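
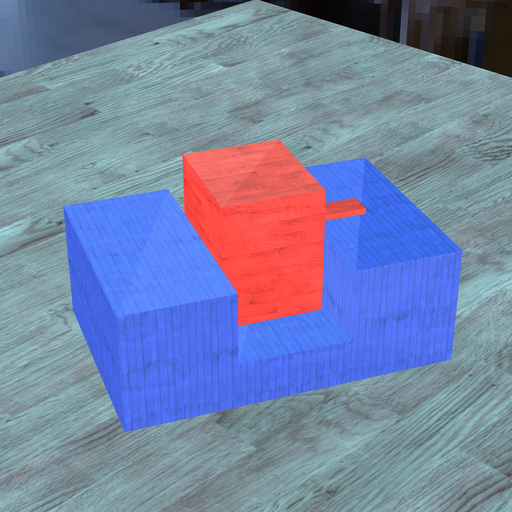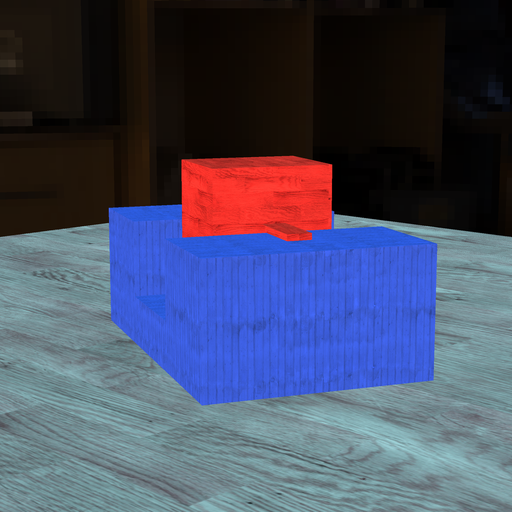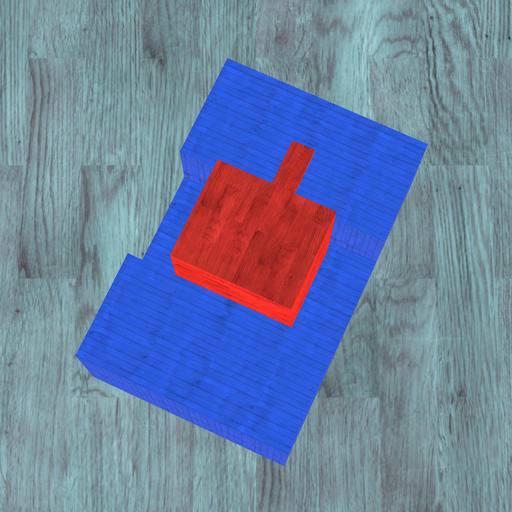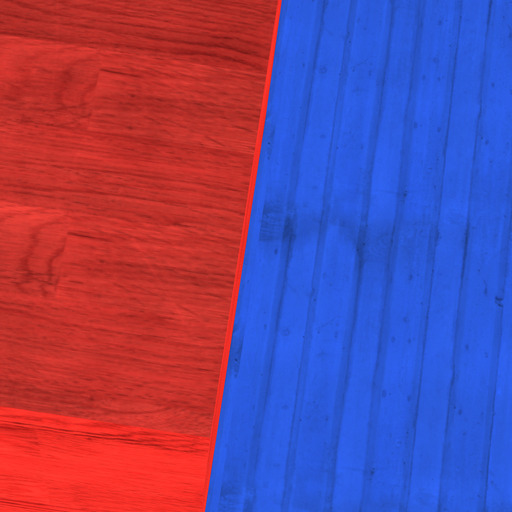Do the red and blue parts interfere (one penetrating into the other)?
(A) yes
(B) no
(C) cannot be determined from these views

(B) no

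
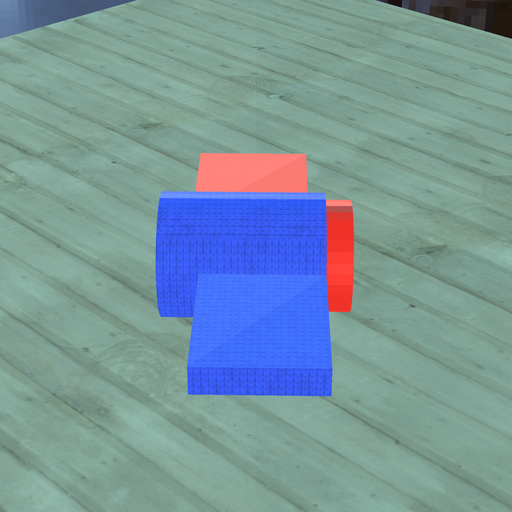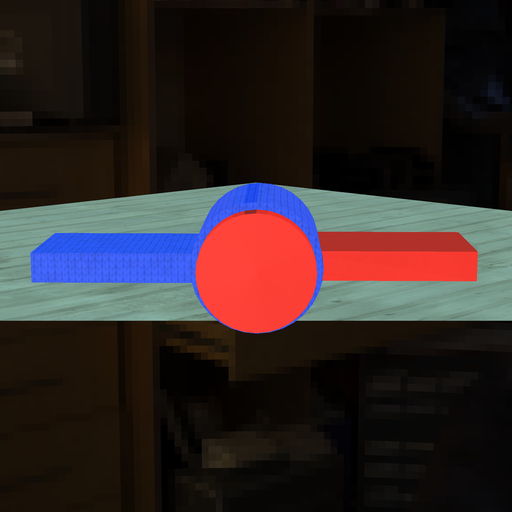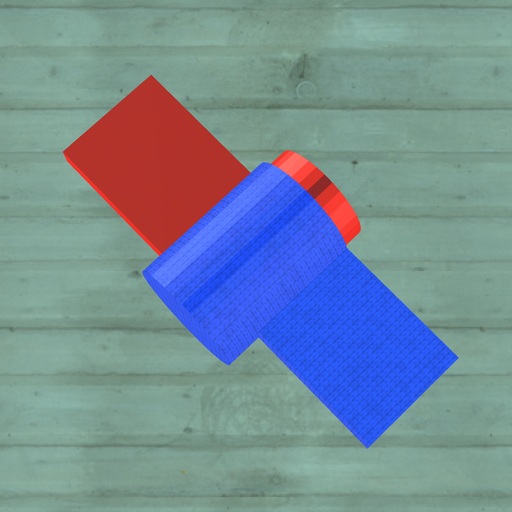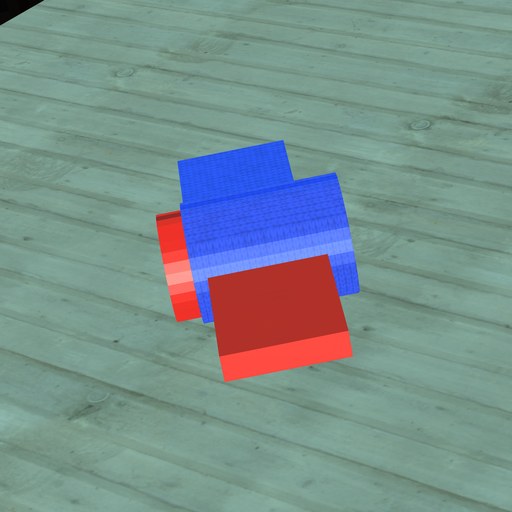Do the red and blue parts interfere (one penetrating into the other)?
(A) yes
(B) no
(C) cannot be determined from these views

(A) yes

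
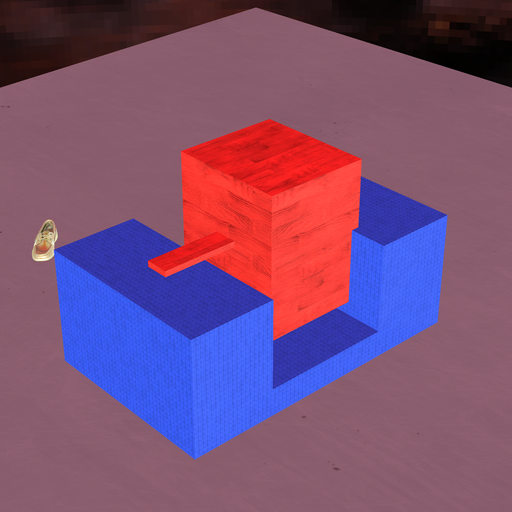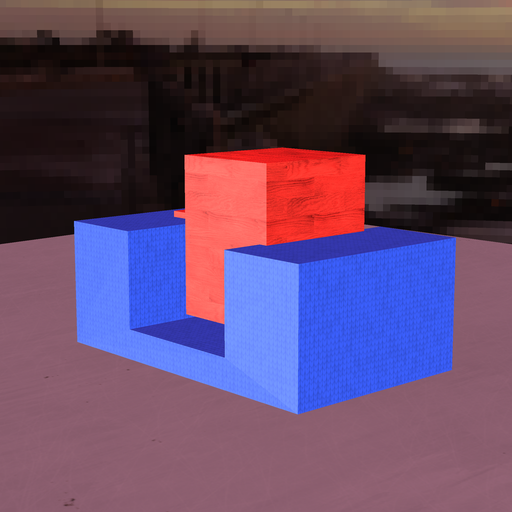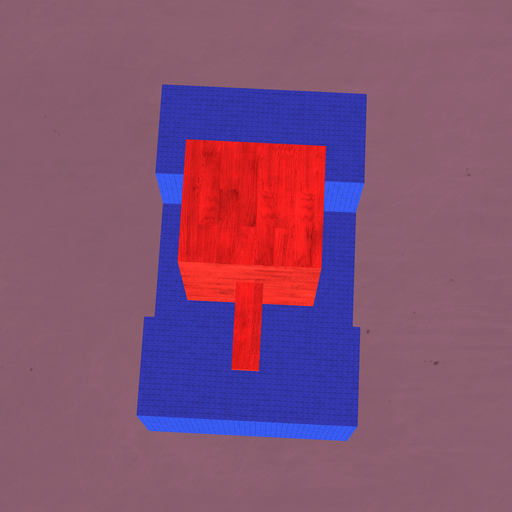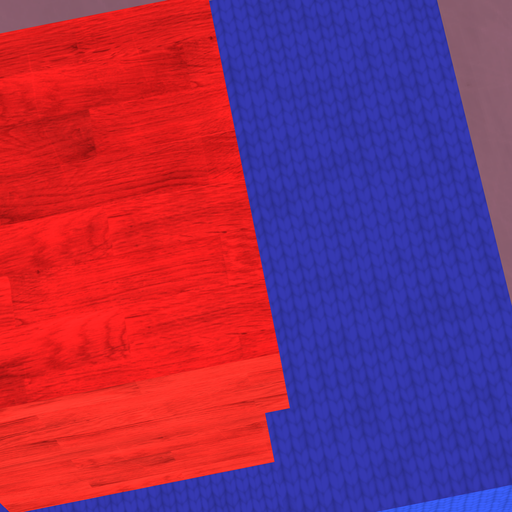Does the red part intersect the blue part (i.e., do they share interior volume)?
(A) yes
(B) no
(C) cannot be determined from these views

(A) yes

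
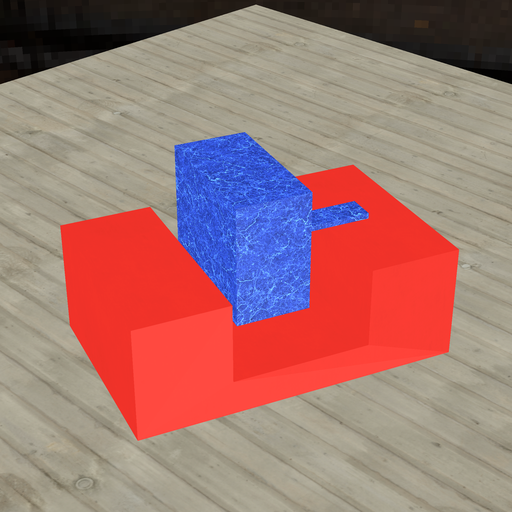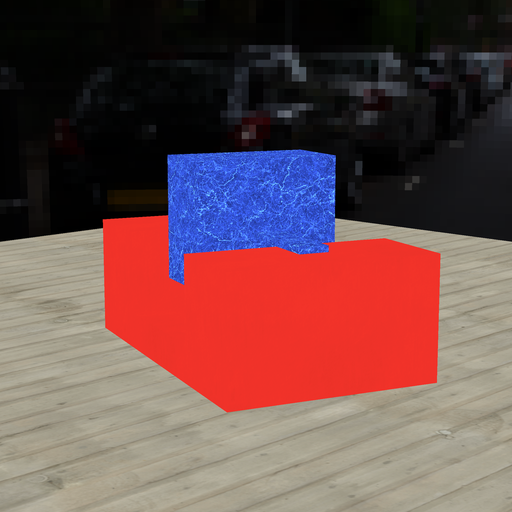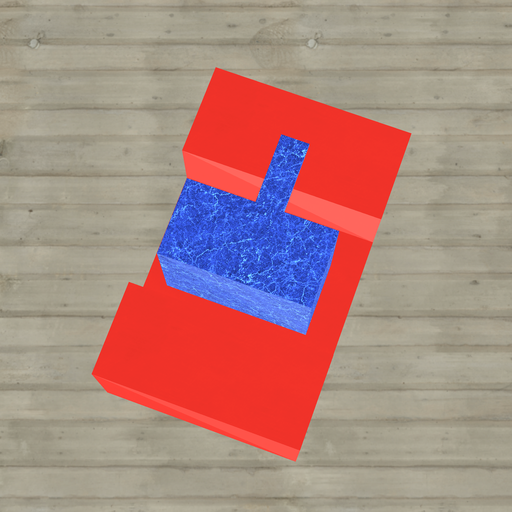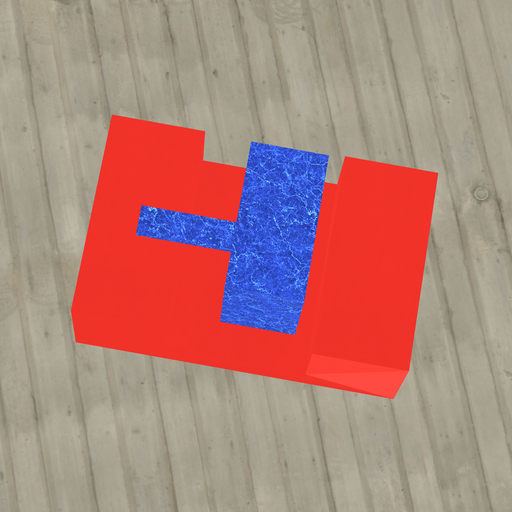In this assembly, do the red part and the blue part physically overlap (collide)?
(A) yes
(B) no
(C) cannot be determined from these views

(B) no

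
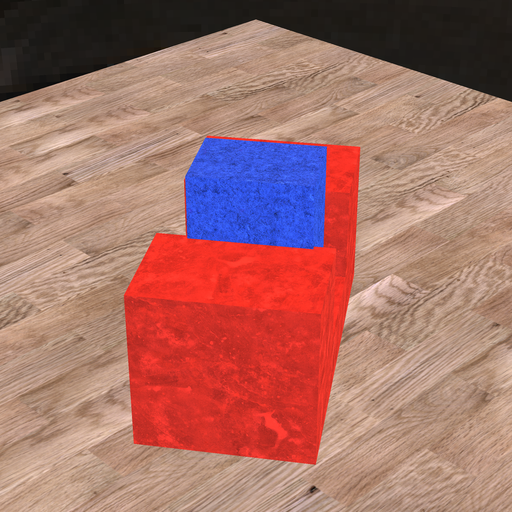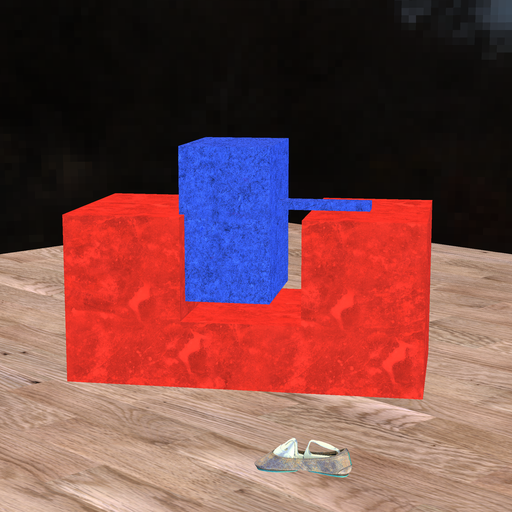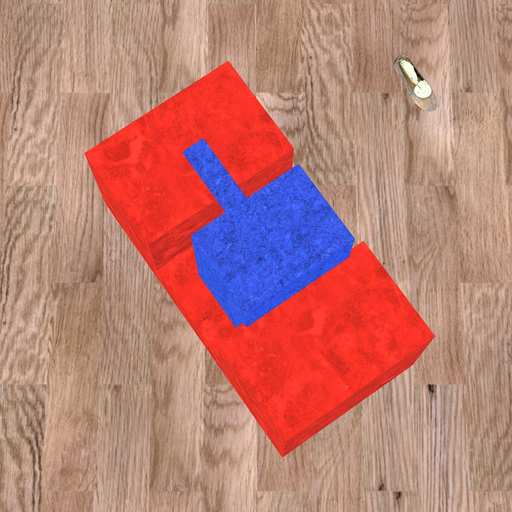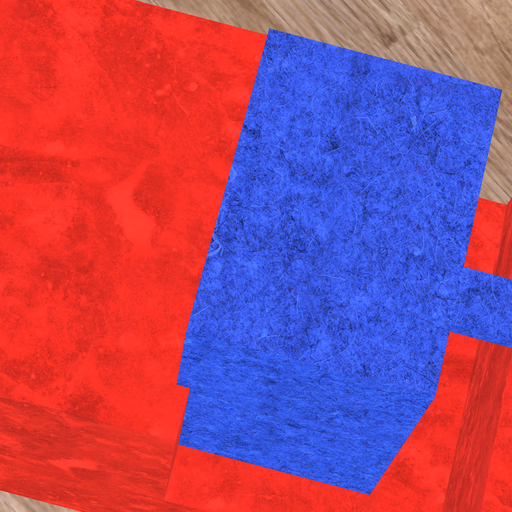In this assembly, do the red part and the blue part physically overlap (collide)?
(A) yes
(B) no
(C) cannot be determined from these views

(A) yes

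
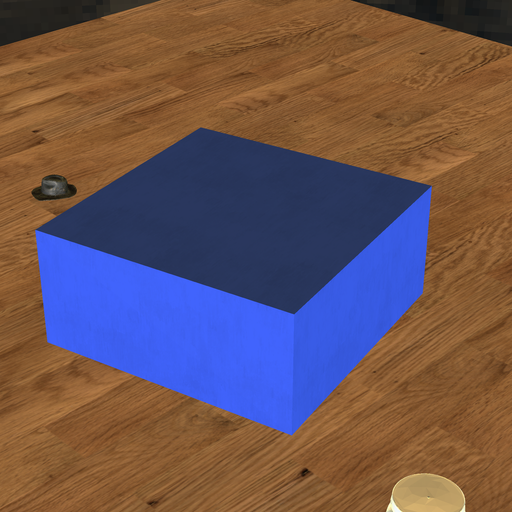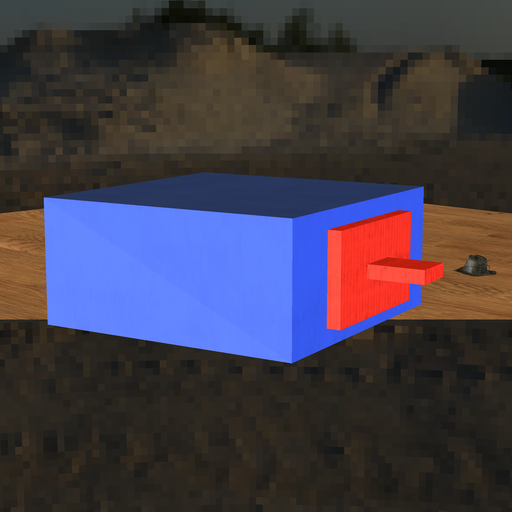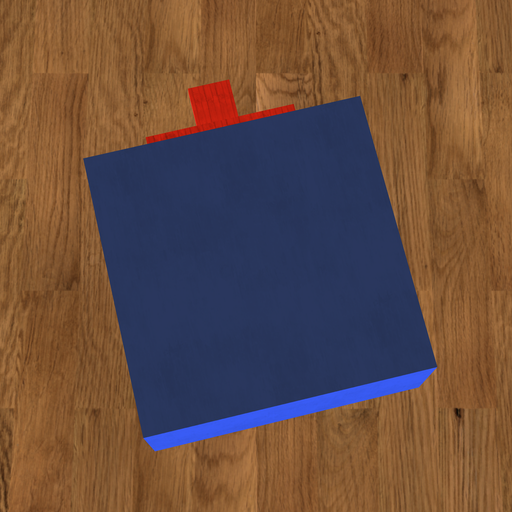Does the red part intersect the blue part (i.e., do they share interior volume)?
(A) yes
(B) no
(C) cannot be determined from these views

(C) cannot be determined from these views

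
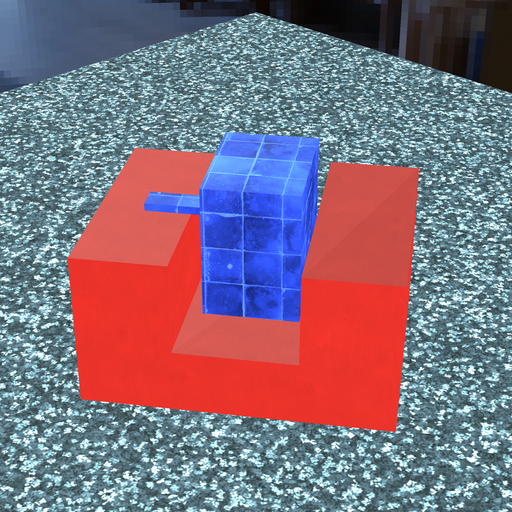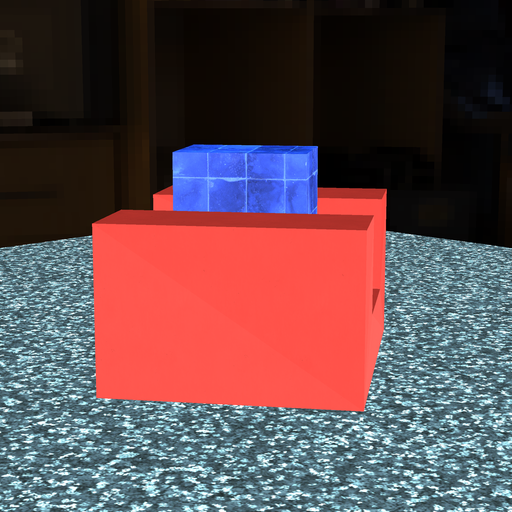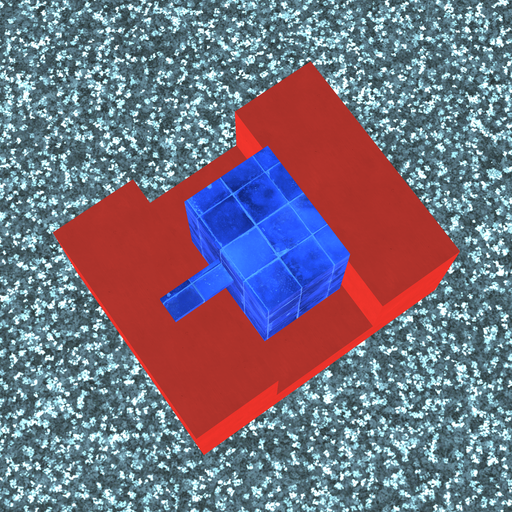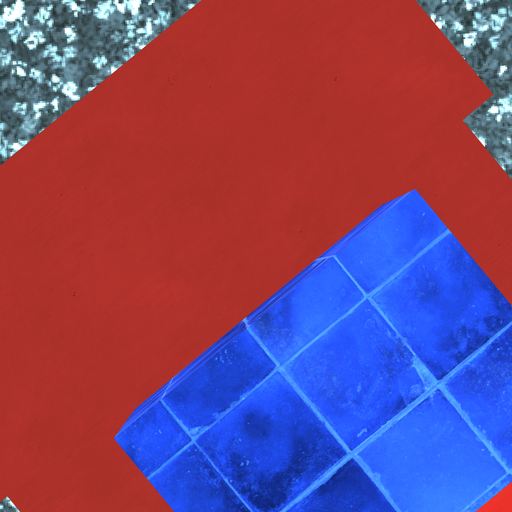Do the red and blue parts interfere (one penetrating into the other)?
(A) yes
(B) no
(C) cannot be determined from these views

(B) no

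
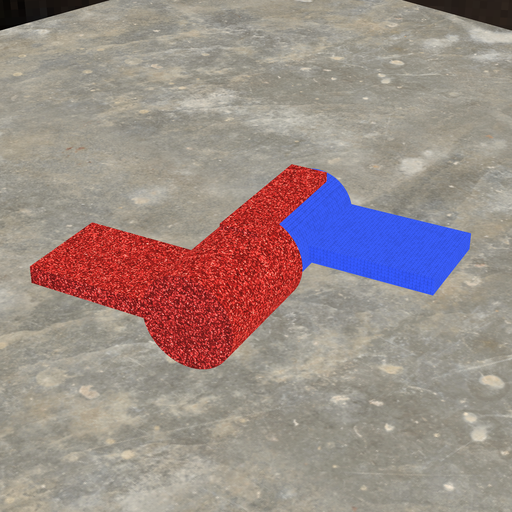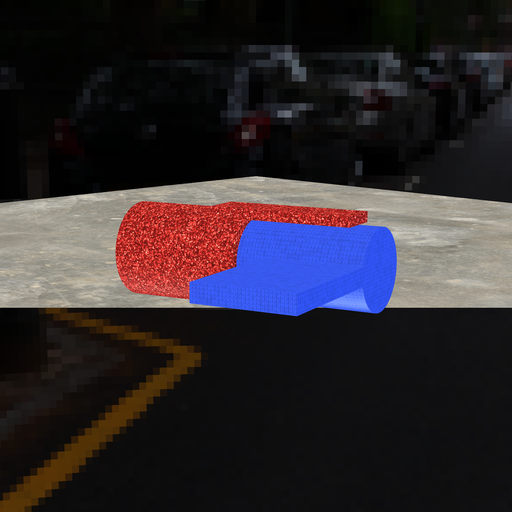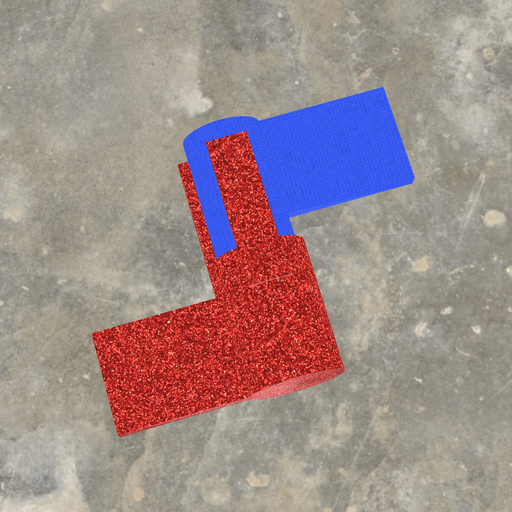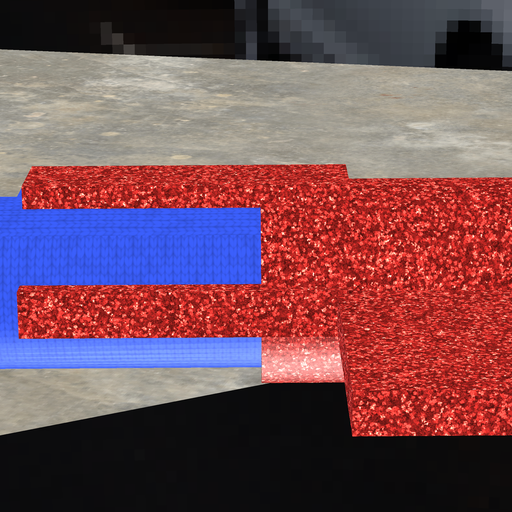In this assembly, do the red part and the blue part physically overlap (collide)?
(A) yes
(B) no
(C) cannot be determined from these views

(A) yes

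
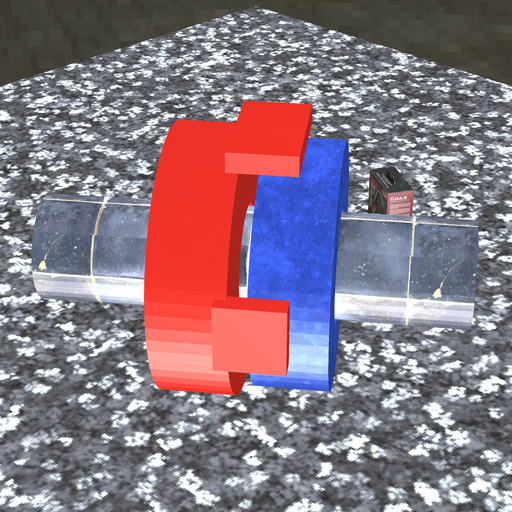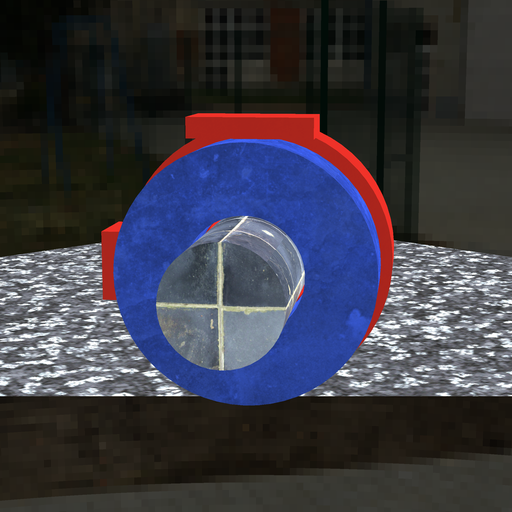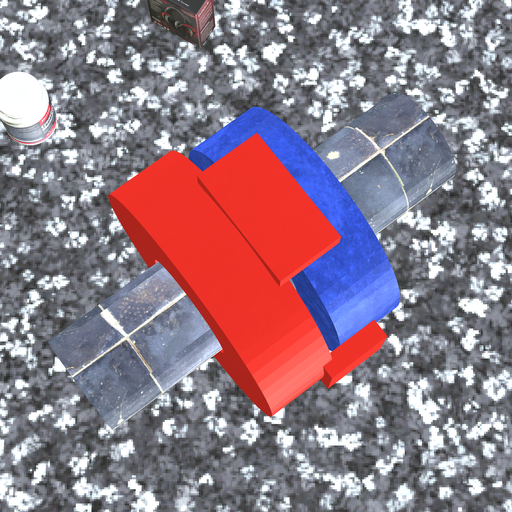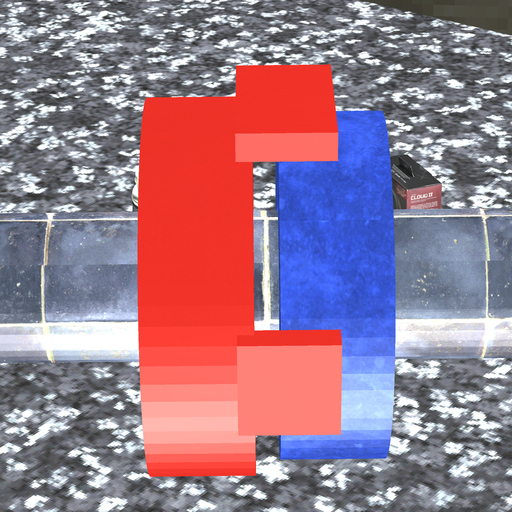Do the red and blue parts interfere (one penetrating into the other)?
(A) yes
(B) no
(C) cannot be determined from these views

(B) no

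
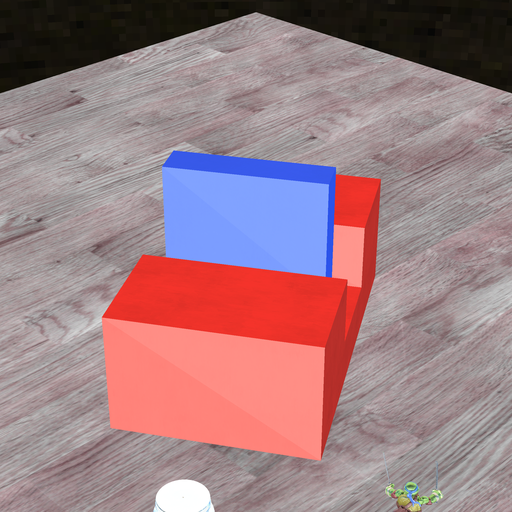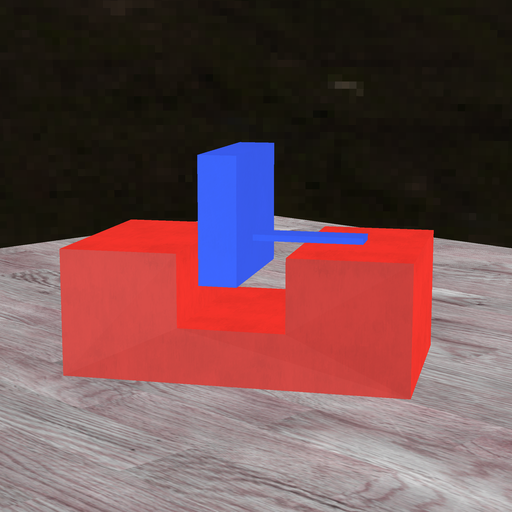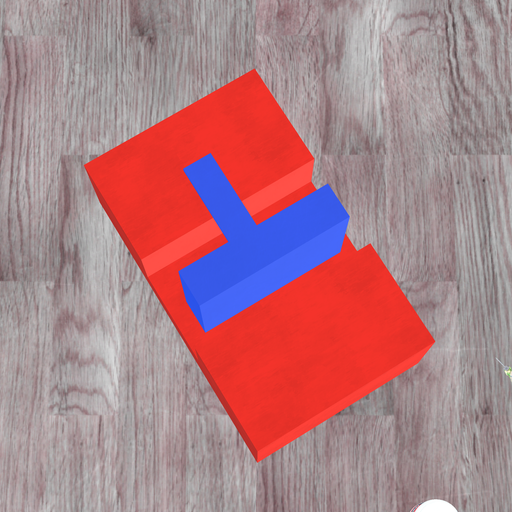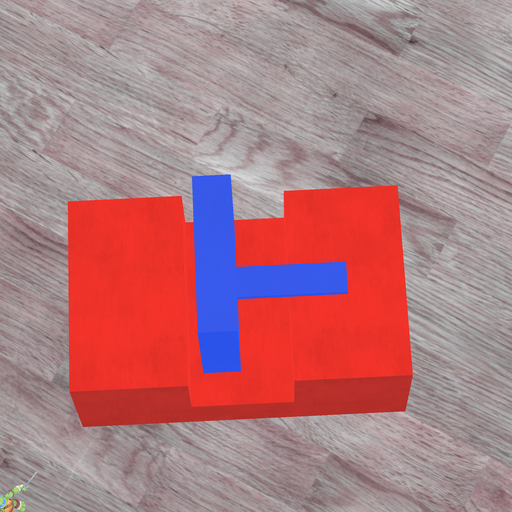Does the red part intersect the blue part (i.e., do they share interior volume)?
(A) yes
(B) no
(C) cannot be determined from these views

(B) no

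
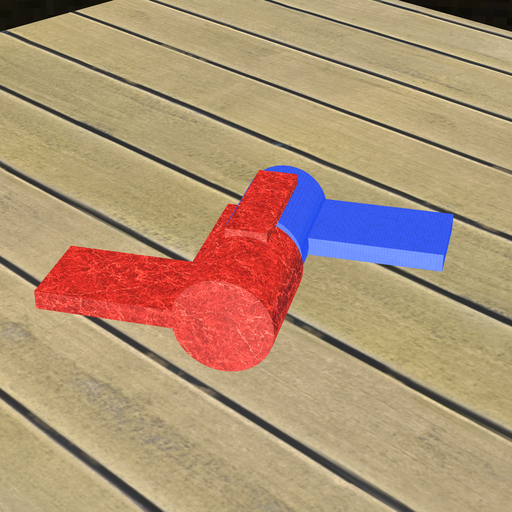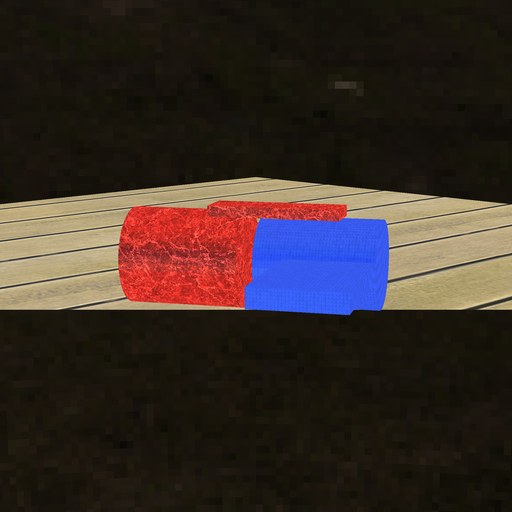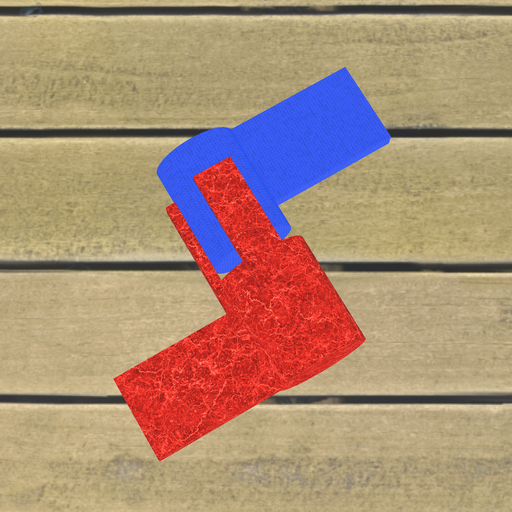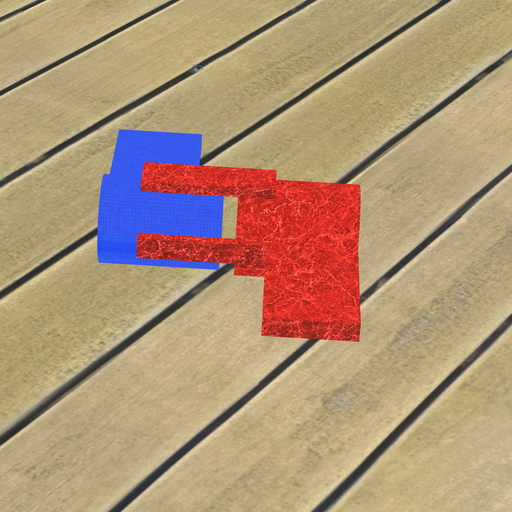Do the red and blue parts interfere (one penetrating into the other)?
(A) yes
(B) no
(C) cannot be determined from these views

(B) no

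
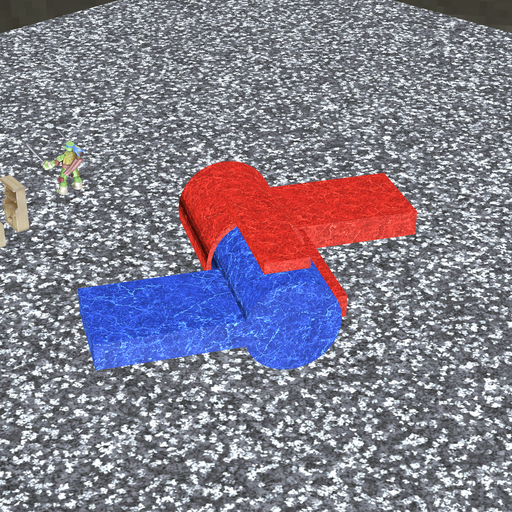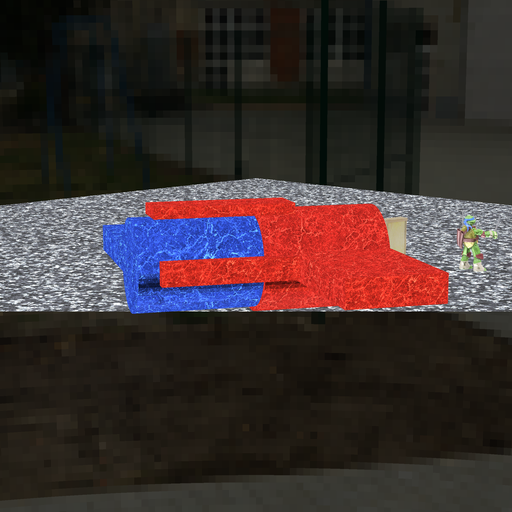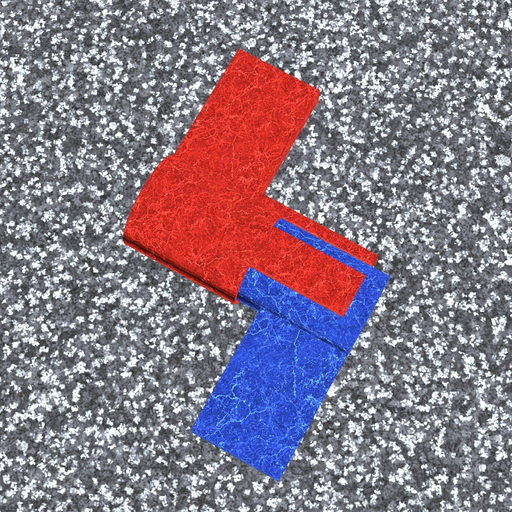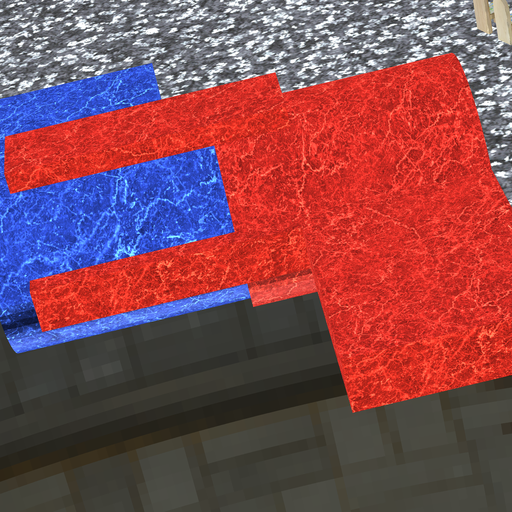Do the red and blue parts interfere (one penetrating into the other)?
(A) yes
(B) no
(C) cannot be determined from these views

(A) yes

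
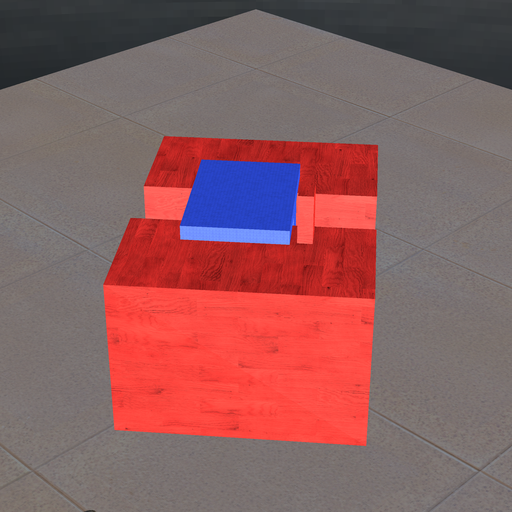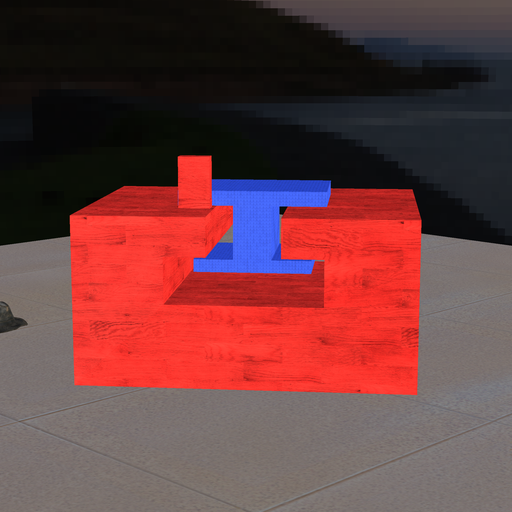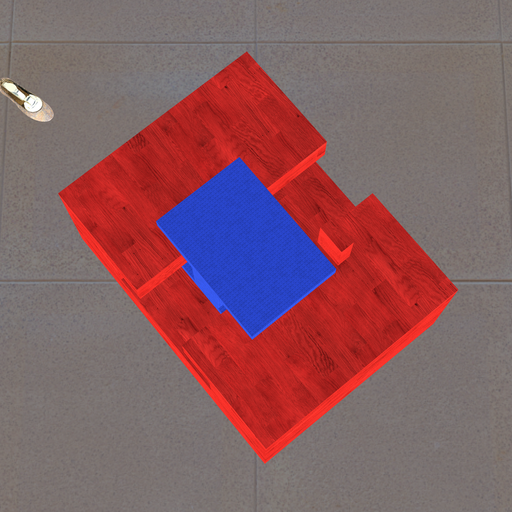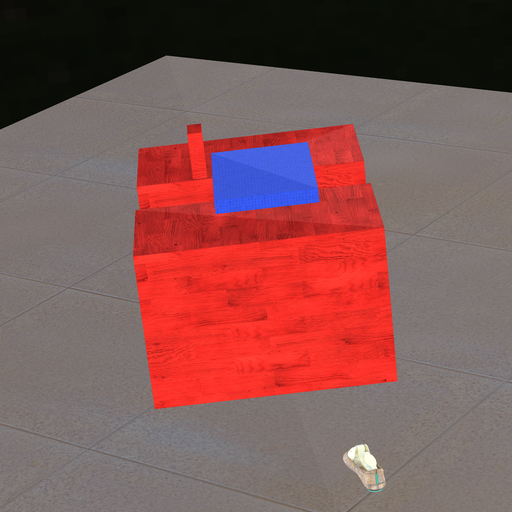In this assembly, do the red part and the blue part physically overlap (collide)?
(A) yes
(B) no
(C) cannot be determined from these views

(B) no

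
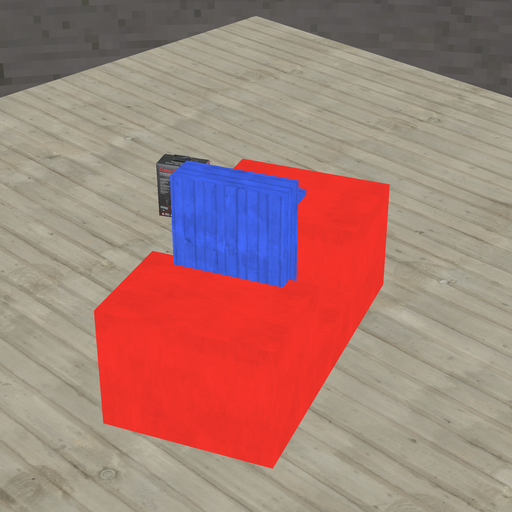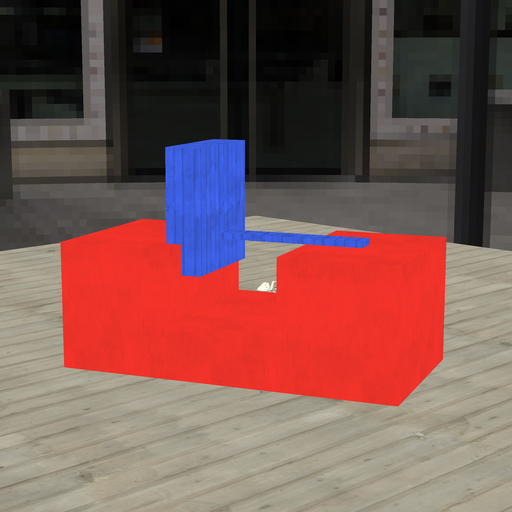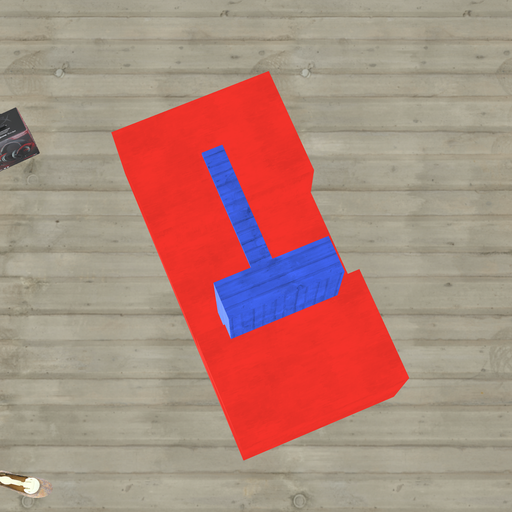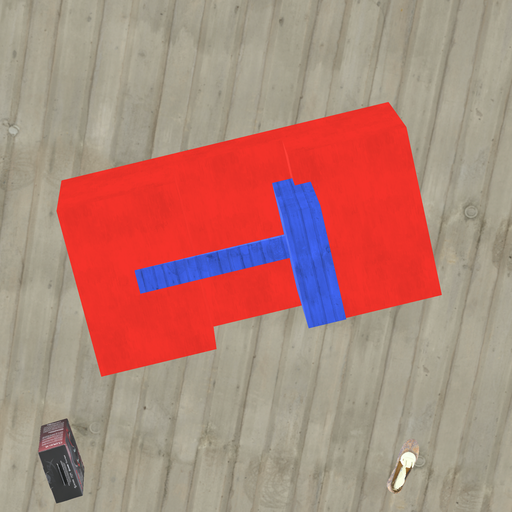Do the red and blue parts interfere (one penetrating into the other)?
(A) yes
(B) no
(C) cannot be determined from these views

(A) yes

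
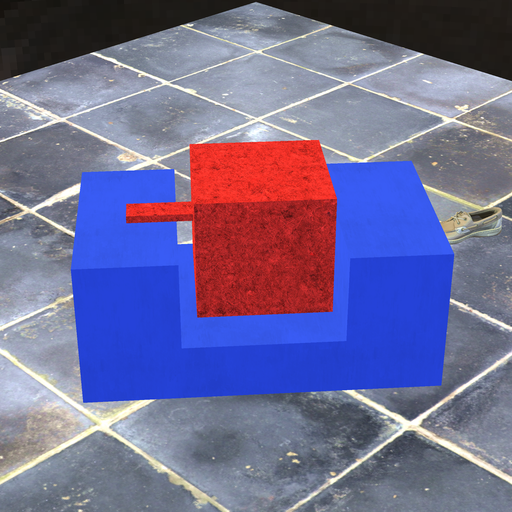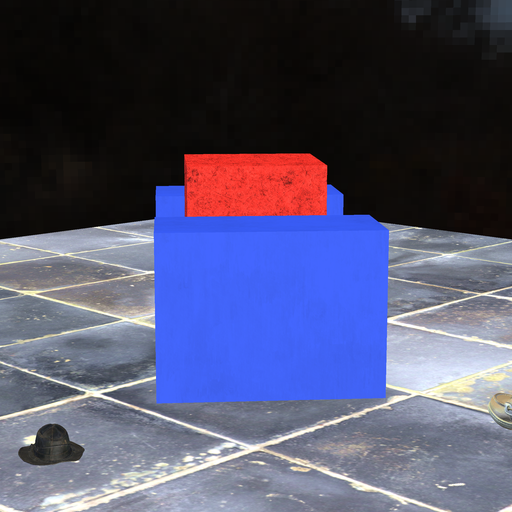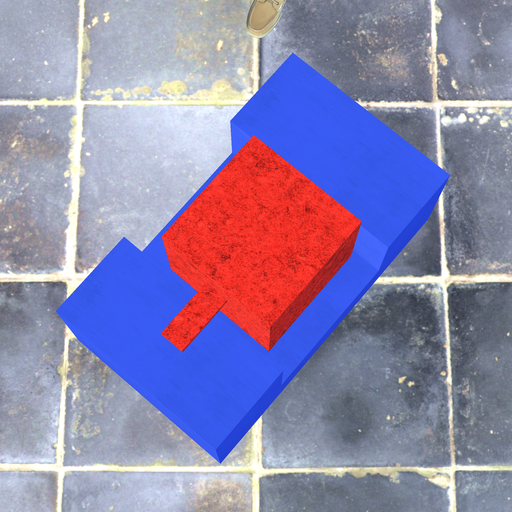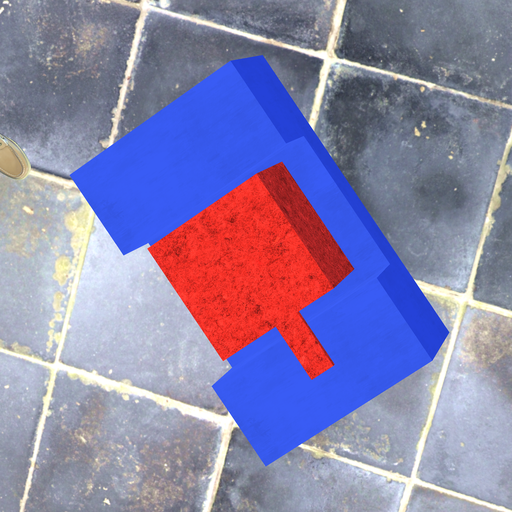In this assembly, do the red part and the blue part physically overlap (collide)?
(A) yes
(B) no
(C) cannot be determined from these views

(B) no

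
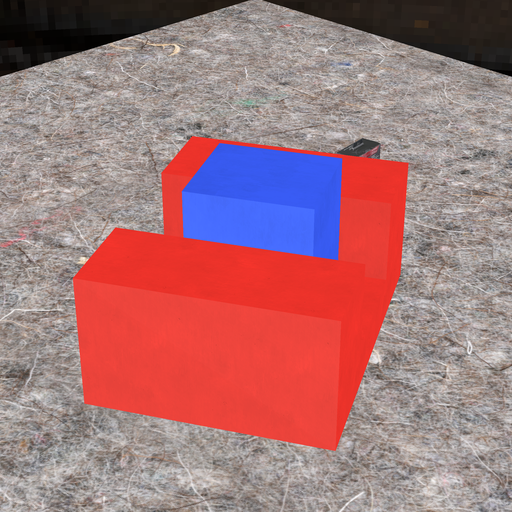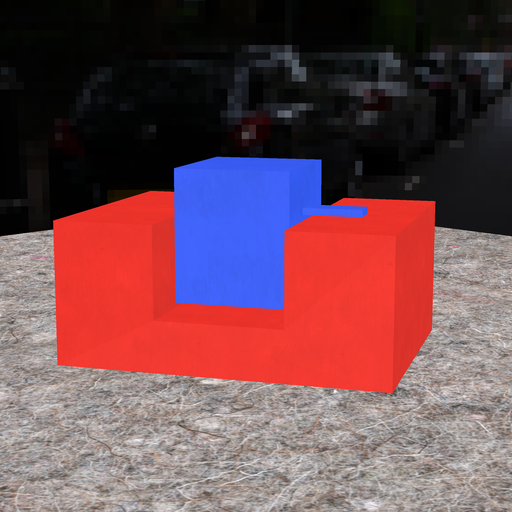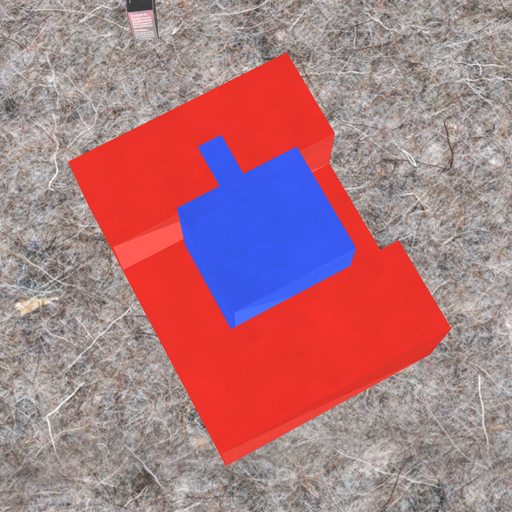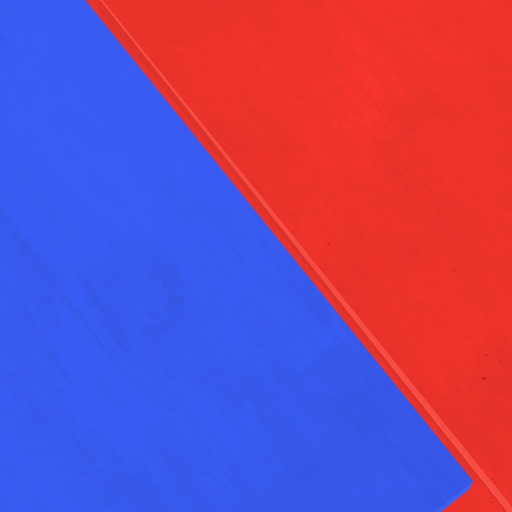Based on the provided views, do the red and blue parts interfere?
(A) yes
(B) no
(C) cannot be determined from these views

(B) no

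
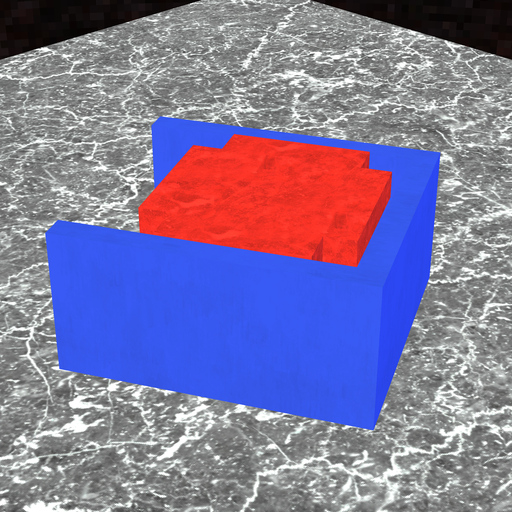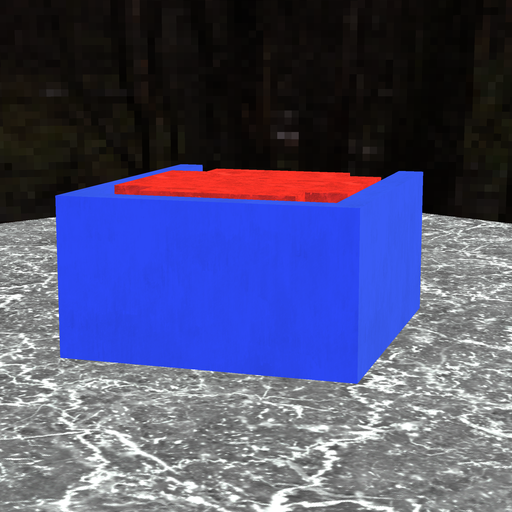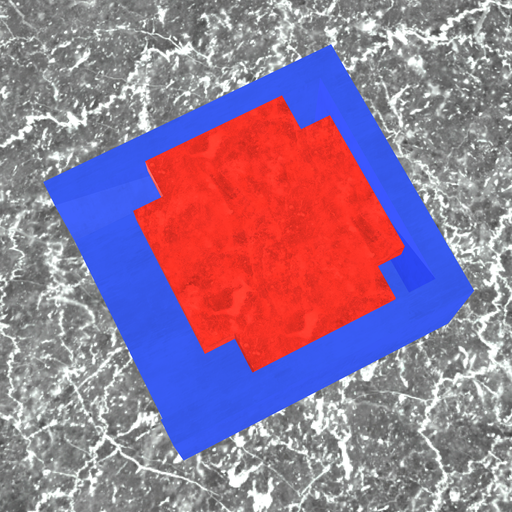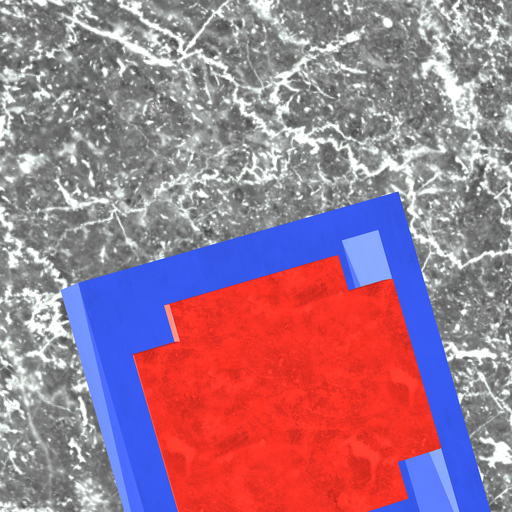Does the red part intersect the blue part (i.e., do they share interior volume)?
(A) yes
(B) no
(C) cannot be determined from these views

(B) no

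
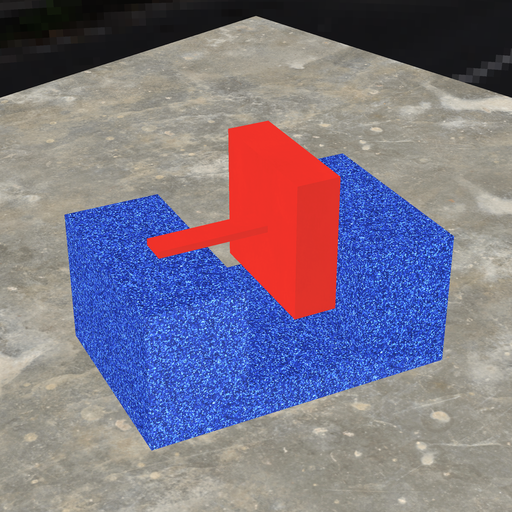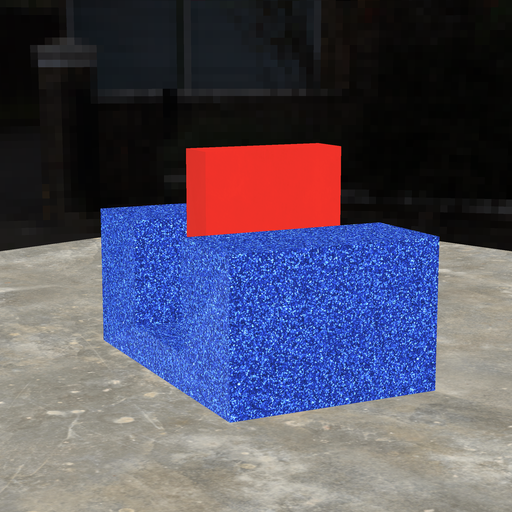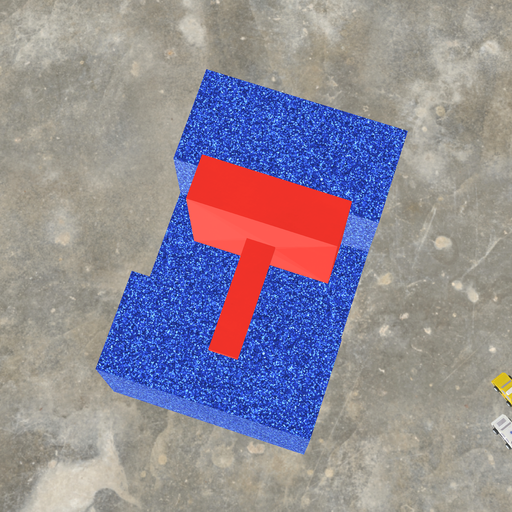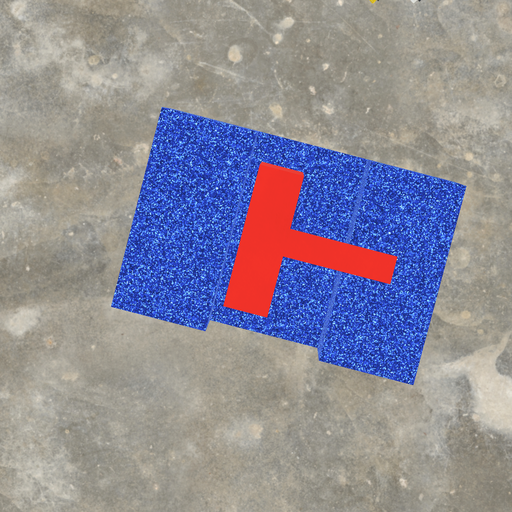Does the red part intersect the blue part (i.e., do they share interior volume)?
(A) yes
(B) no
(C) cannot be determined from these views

(B) no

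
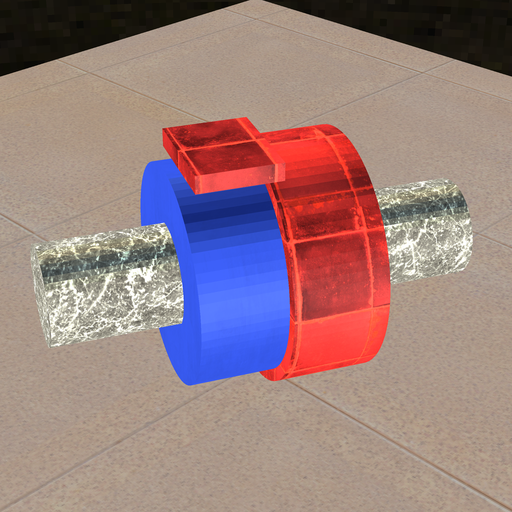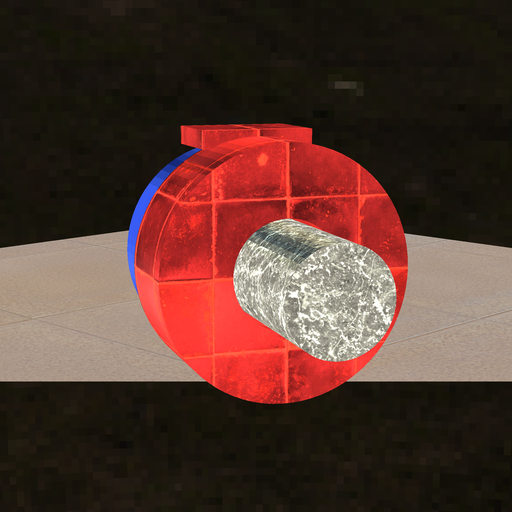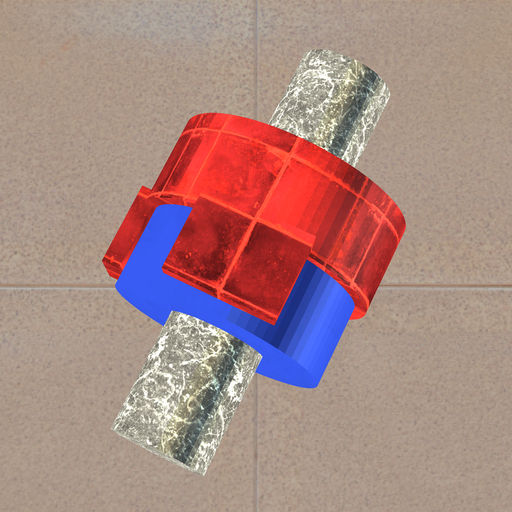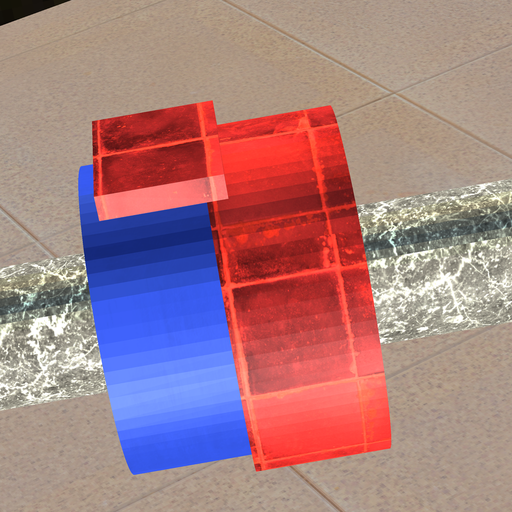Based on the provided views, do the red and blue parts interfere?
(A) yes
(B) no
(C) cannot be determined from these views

(A) yes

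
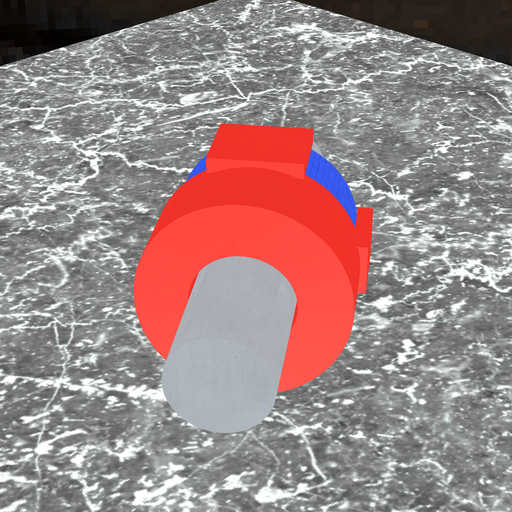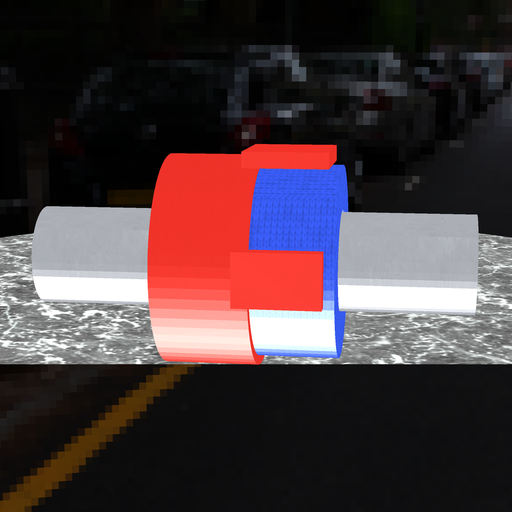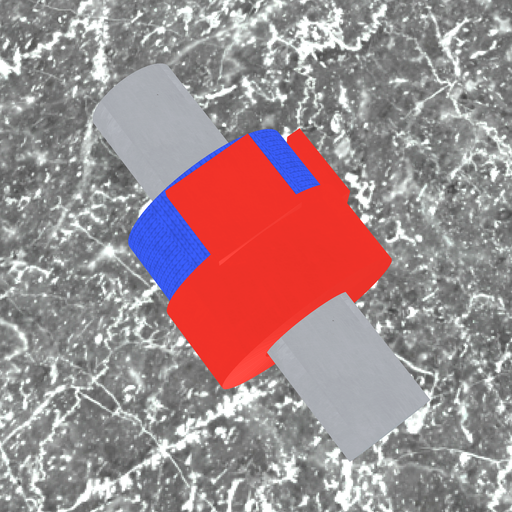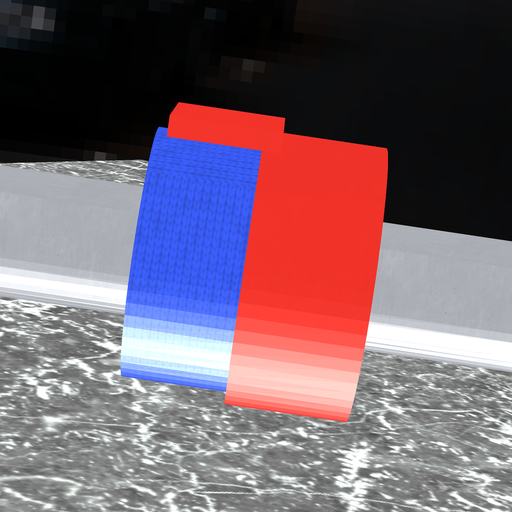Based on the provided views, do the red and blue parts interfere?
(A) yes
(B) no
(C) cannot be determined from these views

(A) yes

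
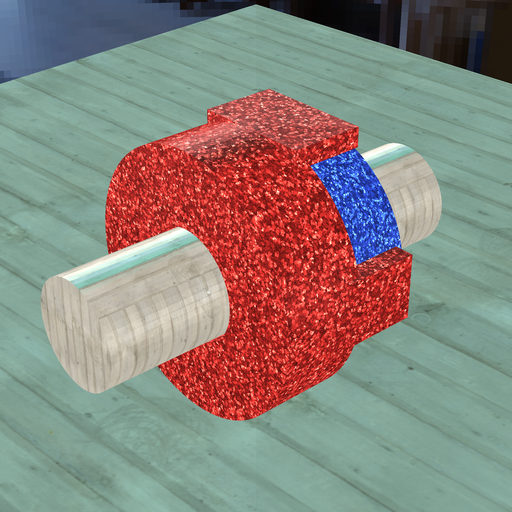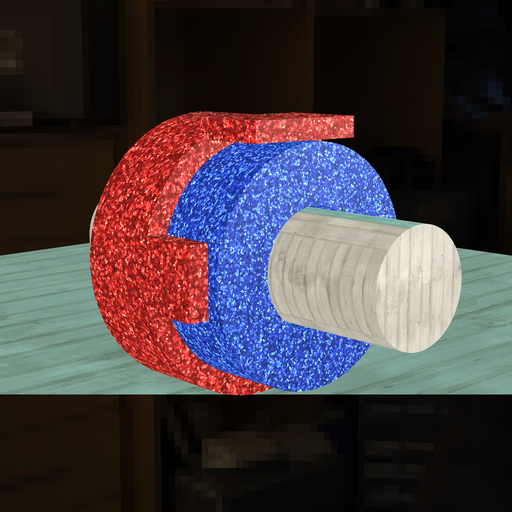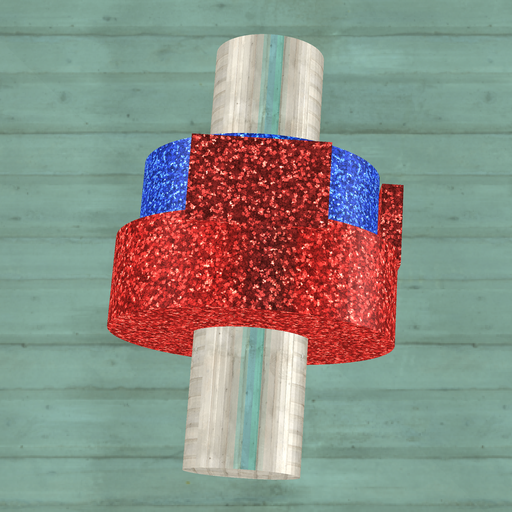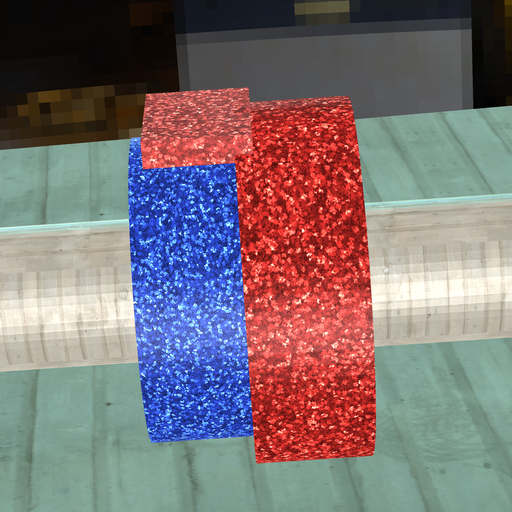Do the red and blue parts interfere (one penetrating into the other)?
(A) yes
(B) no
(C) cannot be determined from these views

(A) yes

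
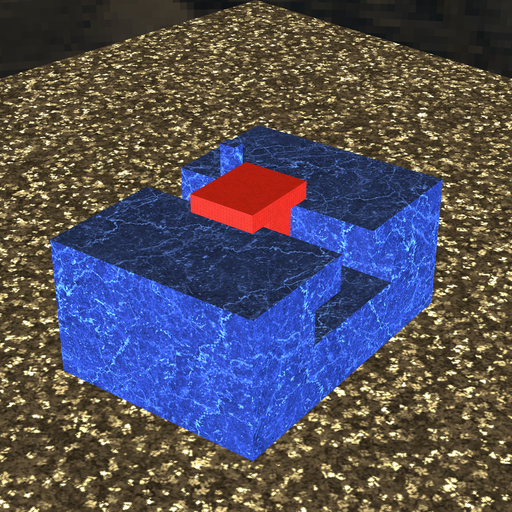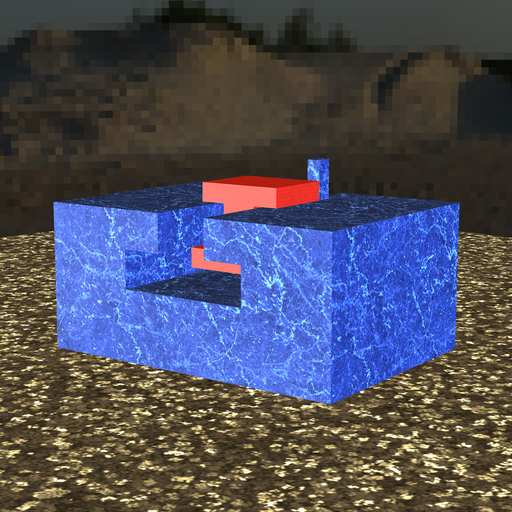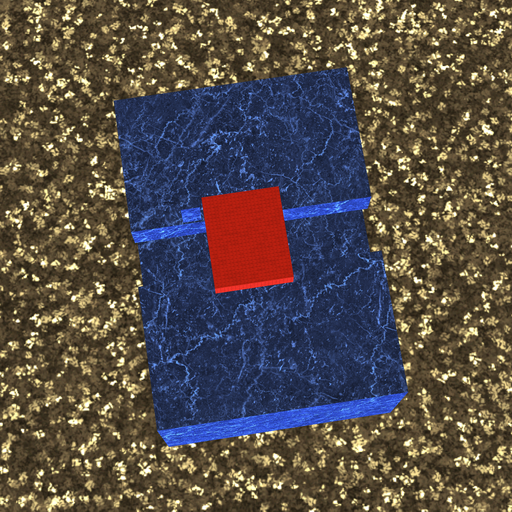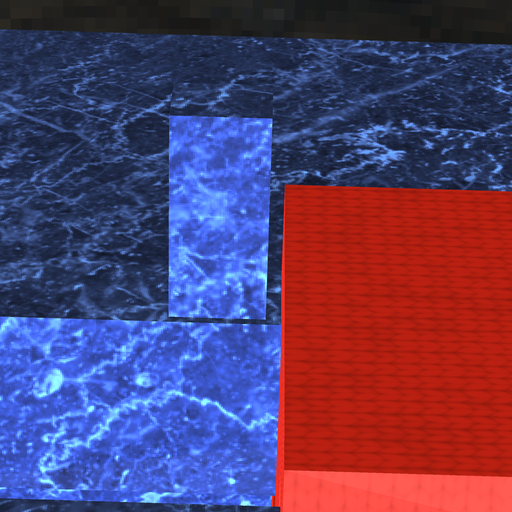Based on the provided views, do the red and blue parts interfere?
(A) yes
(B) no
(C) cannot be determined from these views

(B) no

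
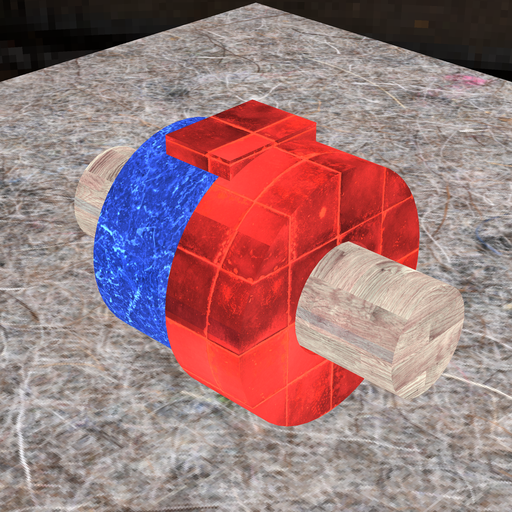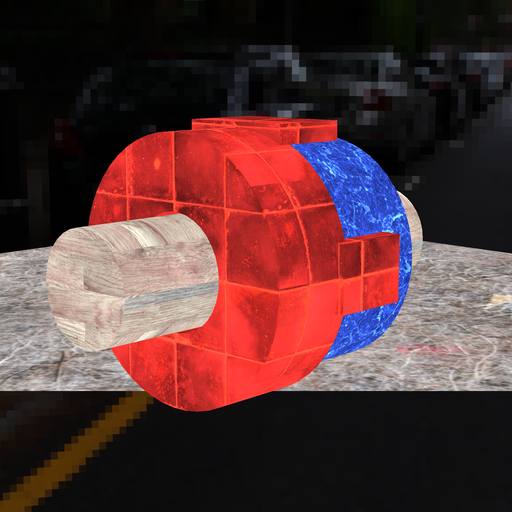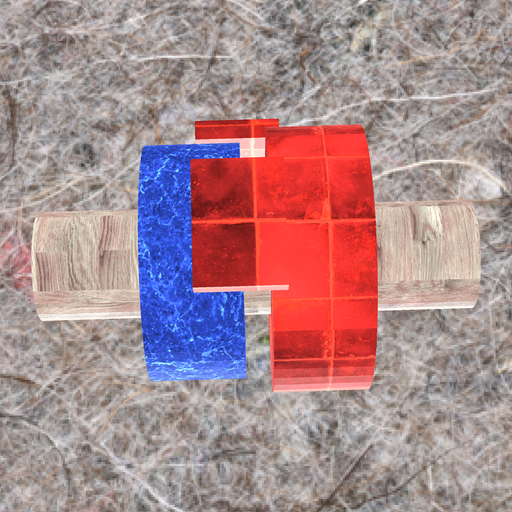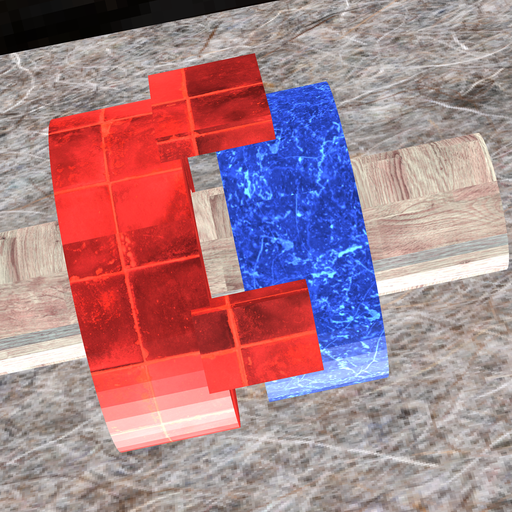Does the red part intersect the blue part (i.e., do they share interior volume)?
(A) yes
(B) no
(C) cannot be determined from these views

(B) no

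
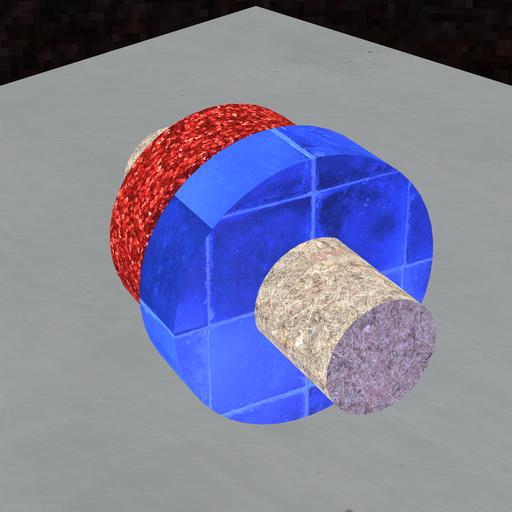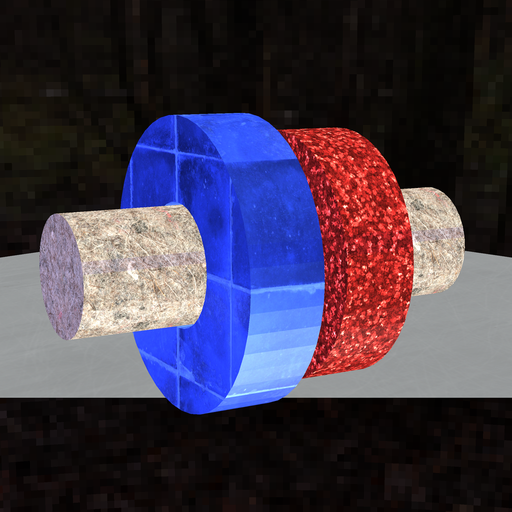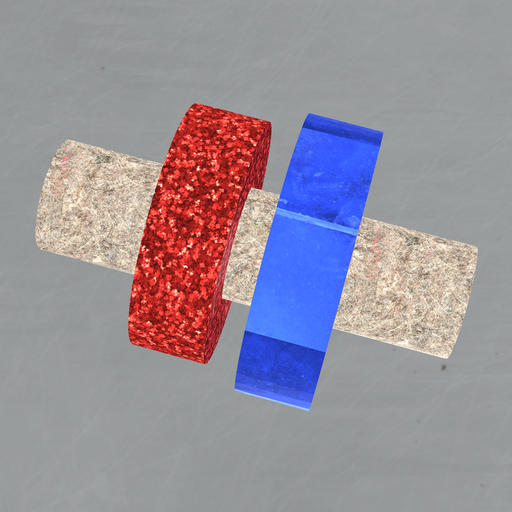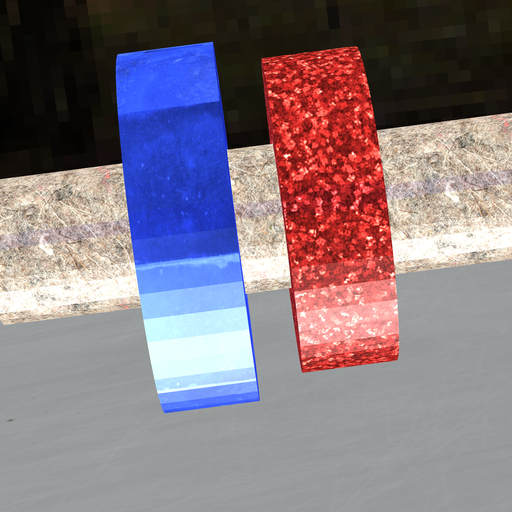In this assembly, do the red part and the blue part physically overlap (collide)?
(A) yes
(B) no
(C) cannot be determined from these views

(B) no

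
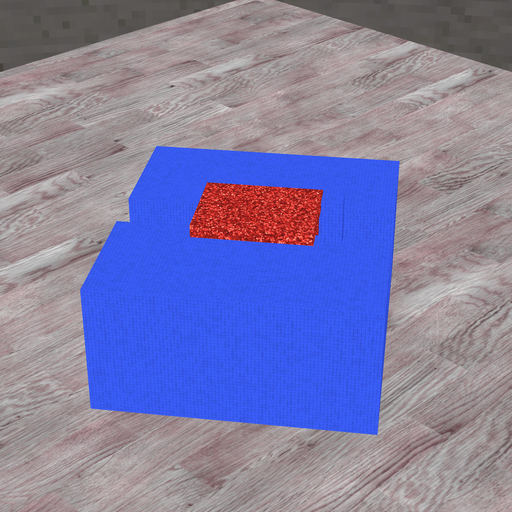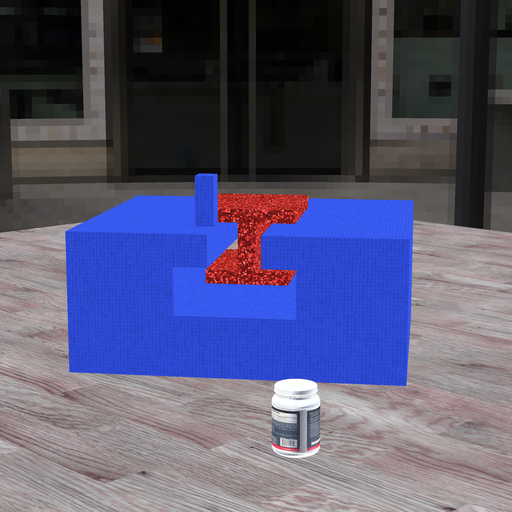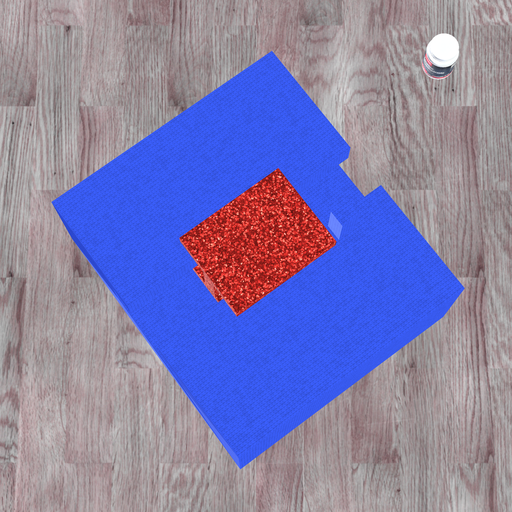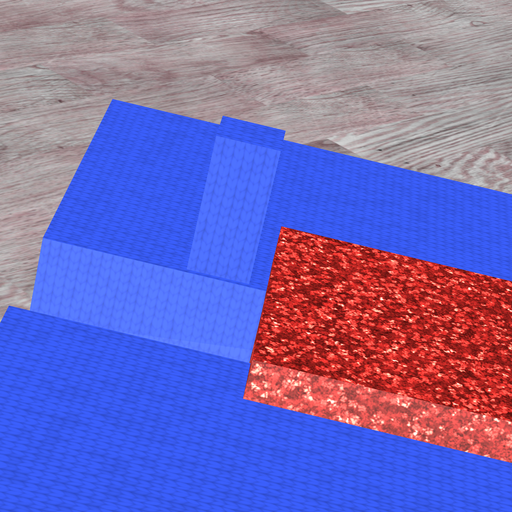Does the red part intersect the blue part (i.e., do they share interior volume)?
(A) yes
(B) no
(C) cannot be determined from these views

(B) no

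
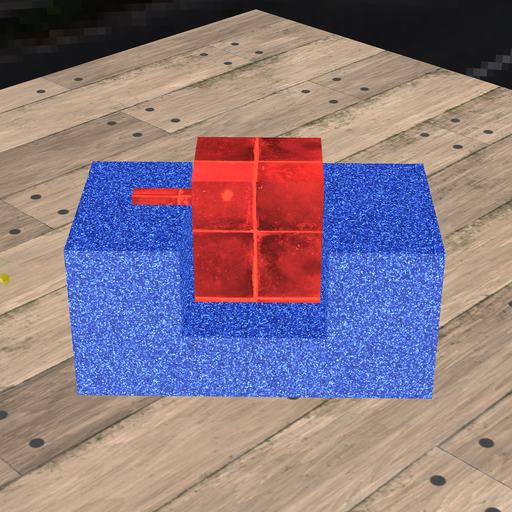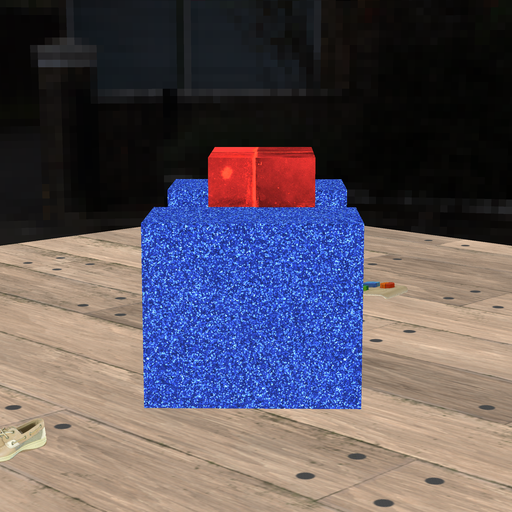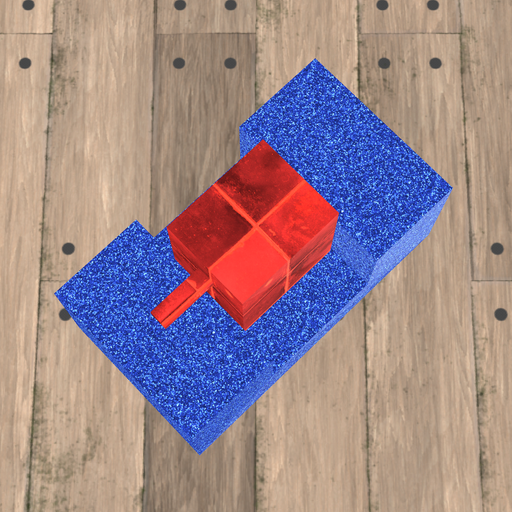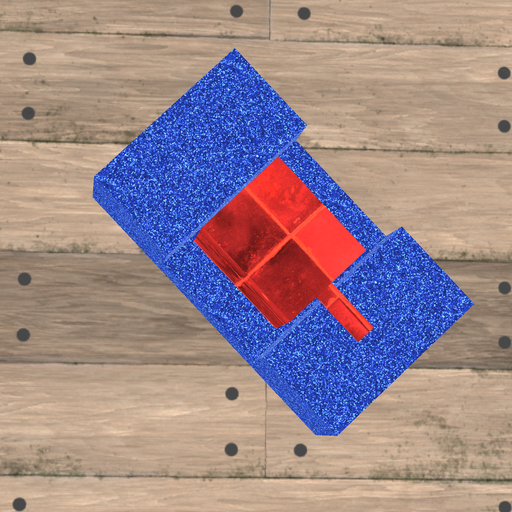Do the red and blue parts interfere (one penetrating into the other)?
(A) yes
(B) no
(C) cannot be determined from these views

(B) no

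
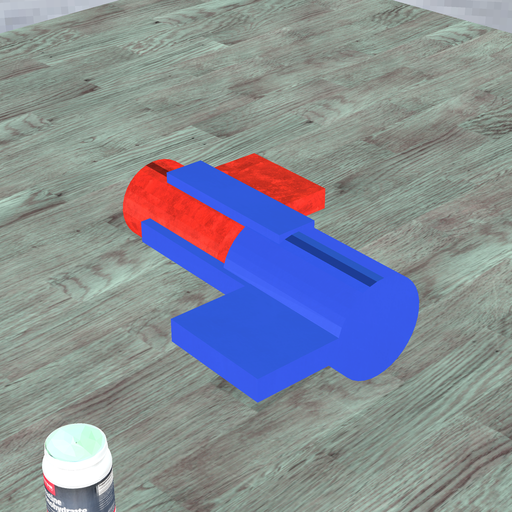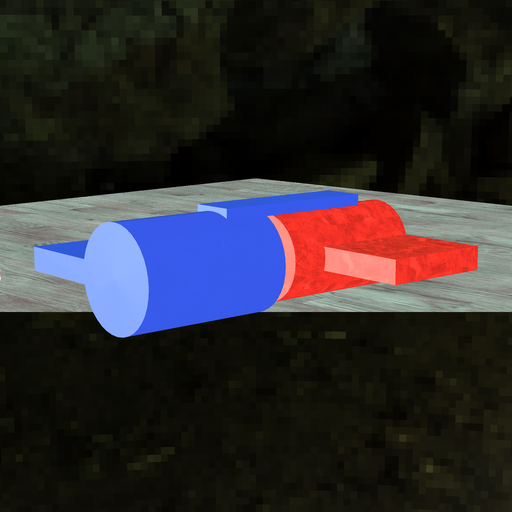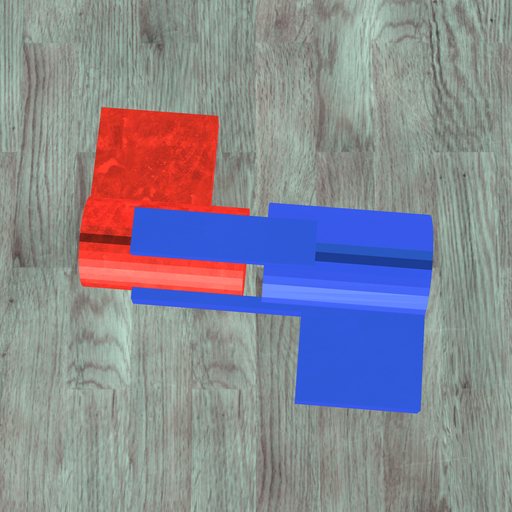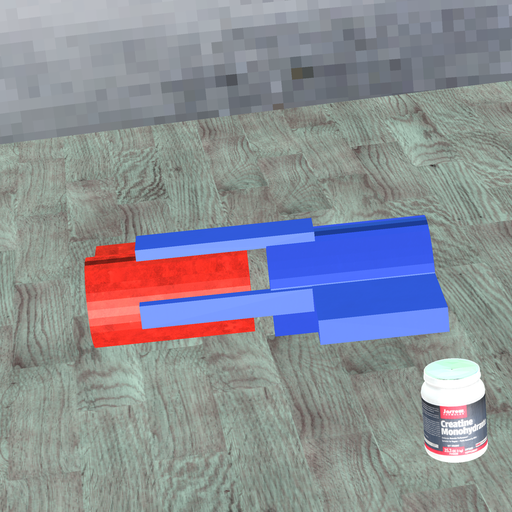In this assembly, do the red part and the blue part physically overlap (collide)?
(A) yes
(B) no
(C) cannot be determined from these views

(B) no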